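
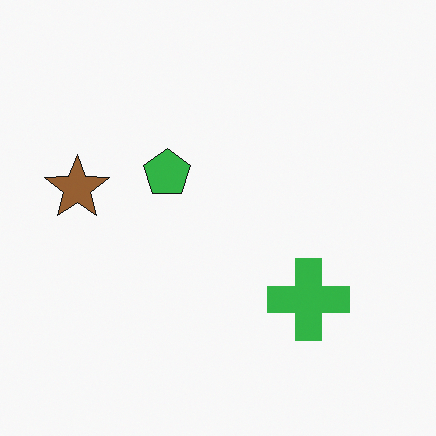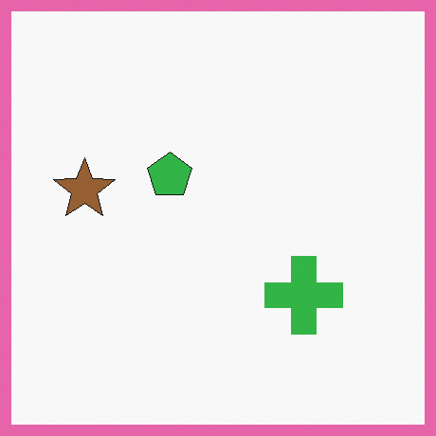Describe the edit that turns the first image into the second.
This is the original image framed with a pink border.

A solid pink frame runs around the edge of the second image, with the content slightly shrunk inside it.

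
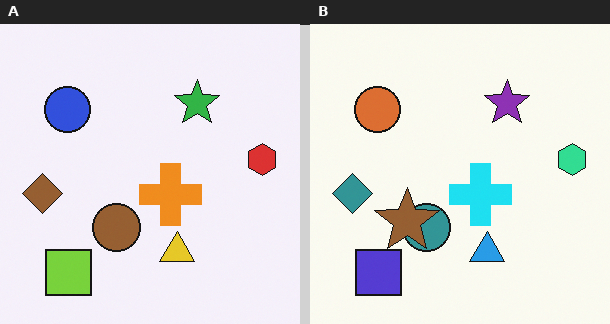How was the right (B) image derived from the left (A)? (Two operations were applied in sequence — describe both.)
The image was hue-shifted through roughly a third of the color wheel, then overlaid with an additional brown star.

Every shape's color has rotated by the same amount around the hue wheel — a uniform hue shift. A brown star appears in the right (B) image that is absent from the left (A).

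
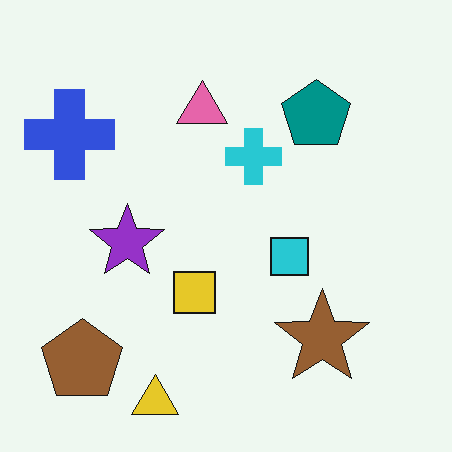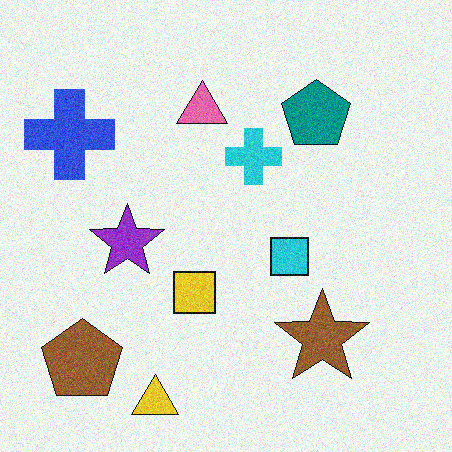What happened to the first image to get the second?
The image was degraded with moderate additive noise.

Random speckle covers the whole image, including the flat background.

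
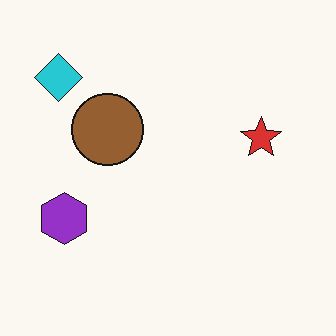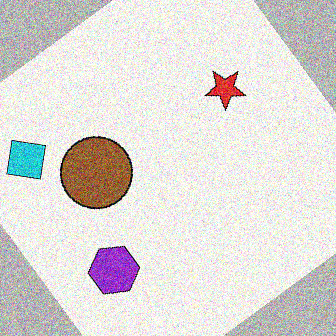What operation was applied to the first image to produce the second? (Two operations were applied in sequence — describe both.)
The image was rotated counter-clockwise by a large amount — several tens of degrees, then degraded with strong gaussian noise.

Every shape is tilted by the same angle and the image corners show triangular fill wedges — a whole-image rotation by a non-right angle. Random speckle covers the whole image, including the flat background.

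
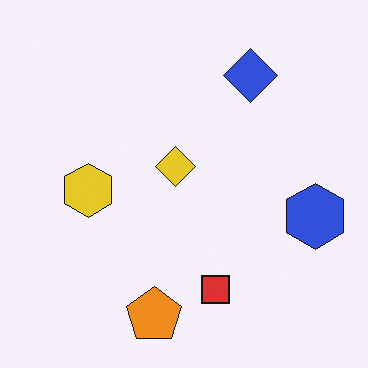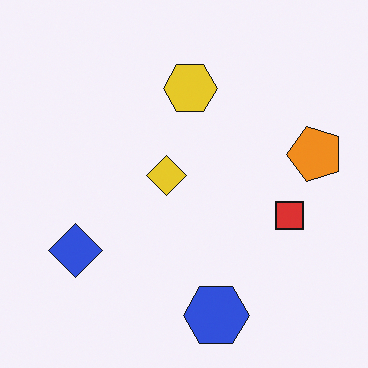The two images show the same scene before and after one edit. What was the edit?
The image was transposed (reflected across the top-left ↔ bottom-right diagonal).

Shapes have swapped their row and column positions — what was in the top-right is now in the bottom-left — a diagonal reflection.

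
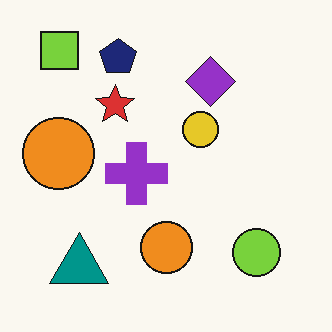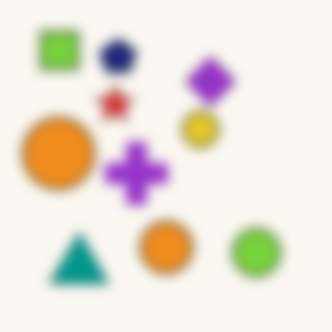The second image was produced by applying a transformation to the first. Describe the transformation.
This is the original image strongly gaussian-blurred.

Shape edges and outlines are uniformly softened across the whole image.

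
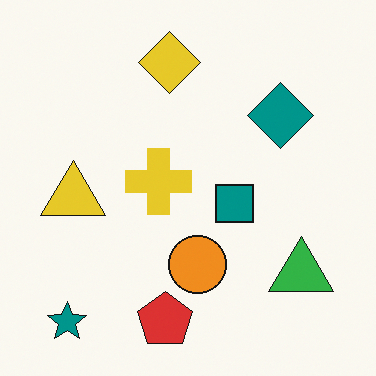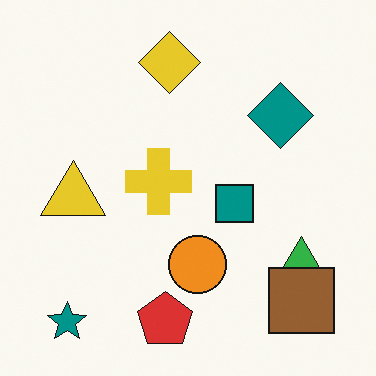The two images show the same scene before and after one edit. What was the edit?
The second image is the first overlaid with an additional brown square.

A brown square appears in the second image that is absent from the first.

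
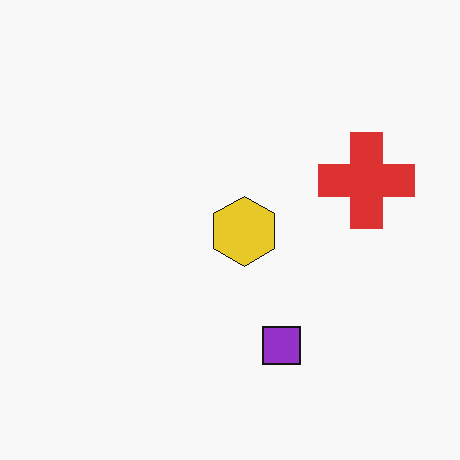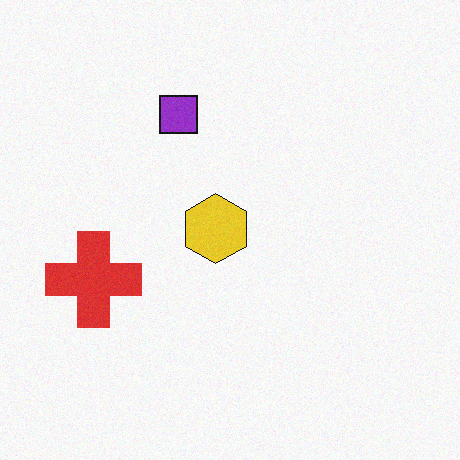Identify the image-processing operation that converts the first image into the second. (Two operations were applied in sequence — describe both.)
It was degraded with a light layer of grain, then rotated 180°.

Random speckle covers the whole image, including the flat background. The red cross sits in the right of the first image and the left of the second — consistent with a whole-image 180° rotation.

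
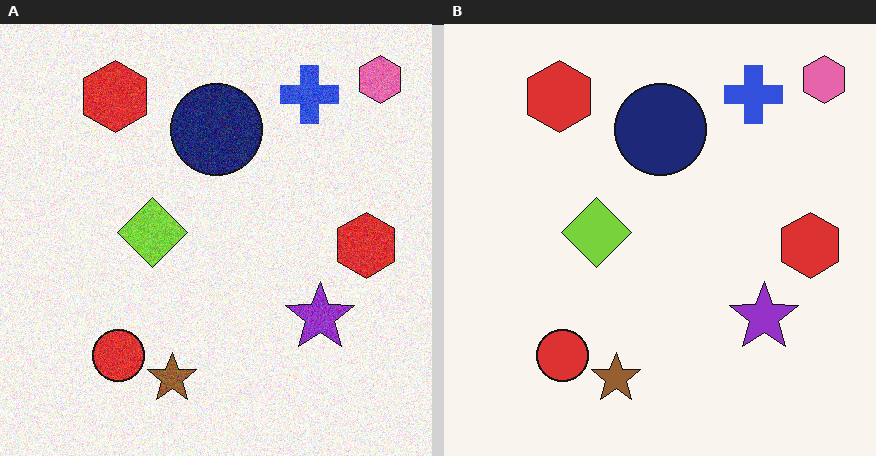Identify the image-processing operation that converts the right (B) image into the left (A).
The left (A) image is the right (B) degraded with moderate additive noise.

Random speckle covers the whole image, including the flat background.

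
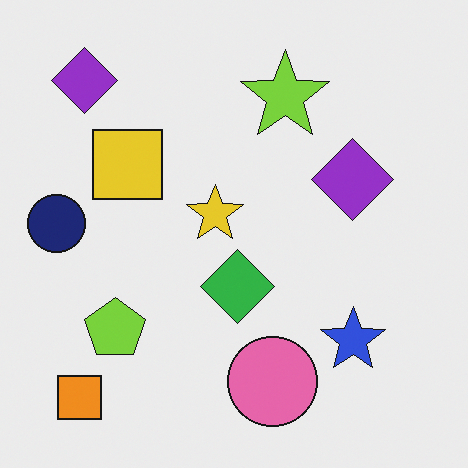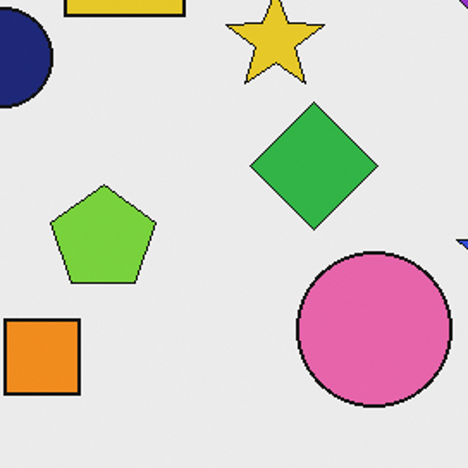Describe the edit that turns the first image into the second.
The image was cropped to a noticeably smaller region and rescaled.

The visible shapes are larger and the field of view is narrower; shapes near the original edges may be partly or wholly outside the frame — a crop-and-rescale.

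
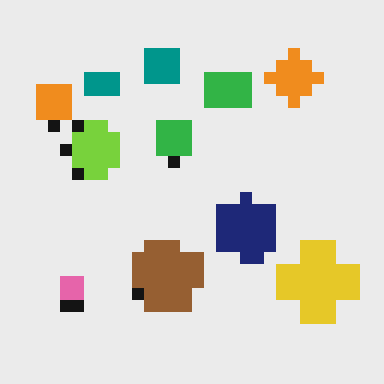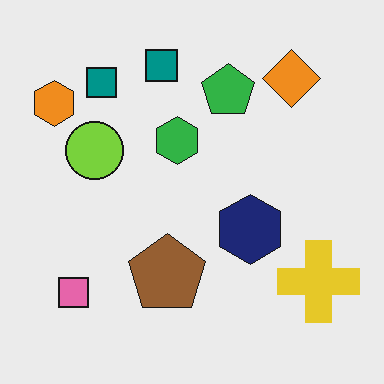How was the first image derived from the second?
The transformation is: heavily pixelated into large blocks.

Shapes are reduced to large square blocks; fine edges and outlines are lost — a downscale-then-upscale (mosaic) effect.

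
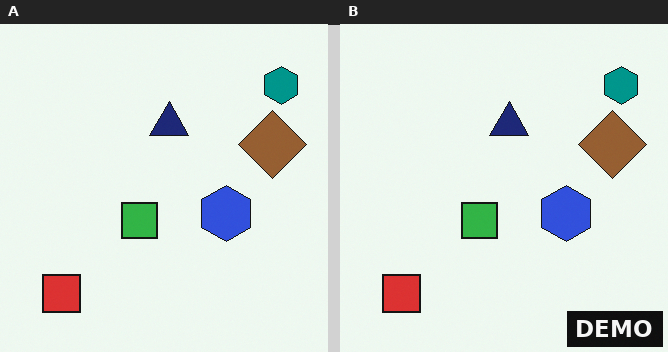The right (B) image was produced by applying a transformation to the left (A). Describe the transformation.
The right (B) image is the left (A) watermarked with the text "DEMO" in the lower-right corner.

A dark label reading "DEMO" appears in the lower-right corner.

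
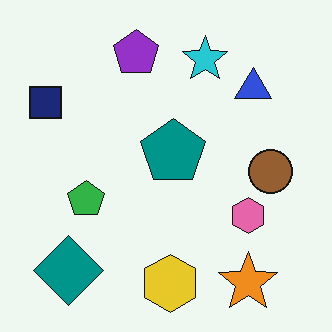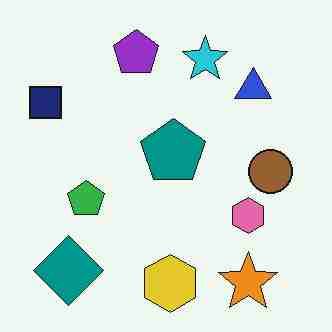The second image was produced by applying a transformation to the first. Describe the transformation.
The second image is the first degraded with heavy JPEG compression.

Blocky 8×8 compression artifacts appear around shape edges and the flat background shows ringing — characteristic JPEG degradation.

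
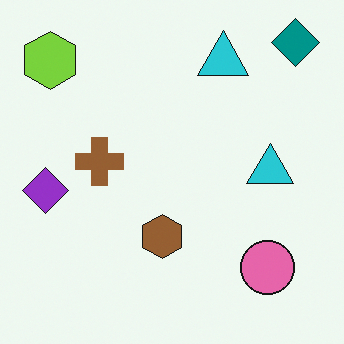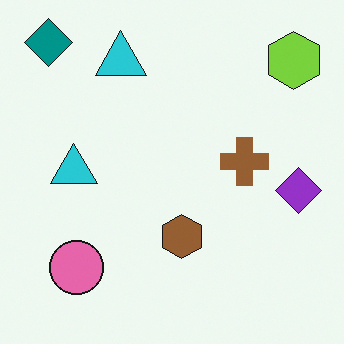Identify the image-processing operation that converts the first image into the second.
The image was flipped horizontally (left ↔ right).

The purple diamond is in the left of the first image and the right of the second — shapes on opposite sides of the vertical midline have swapped in a mirror flip.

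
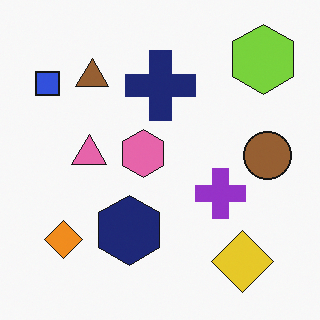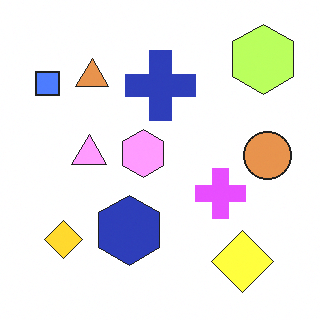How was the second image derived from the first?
It was noticeably brightened.

Every pixel — background and shapes alike — is uniformly brightened.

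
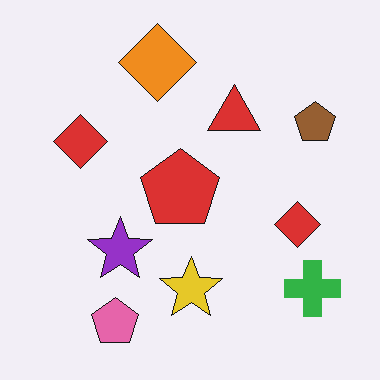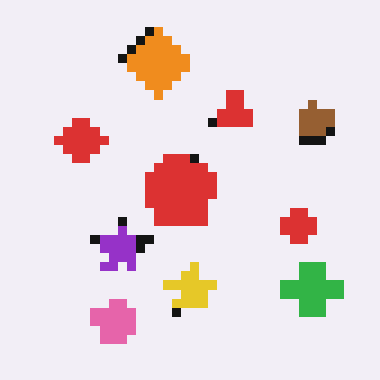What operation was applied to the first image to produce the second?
The image was coarsely pixelated.

Shapes are reduced to large square blocks; fine edges and outlines are lost — a downscale-then-upscale (mosaic) effect.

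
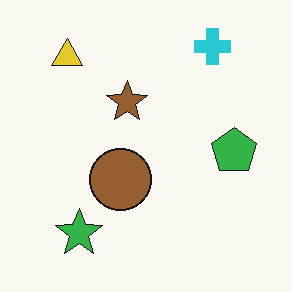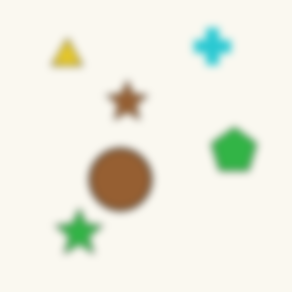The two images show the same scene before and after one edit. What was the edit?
The image was noticeably gaussian-blurred.

Shape edges and outlines are uniformly softened across the whole image.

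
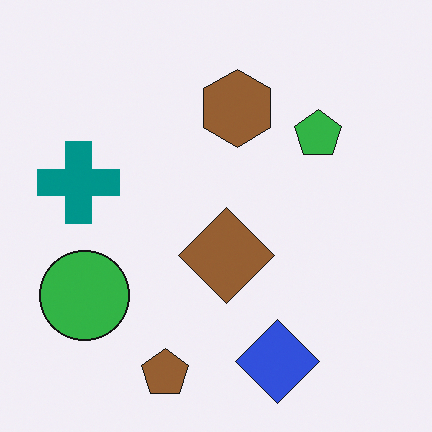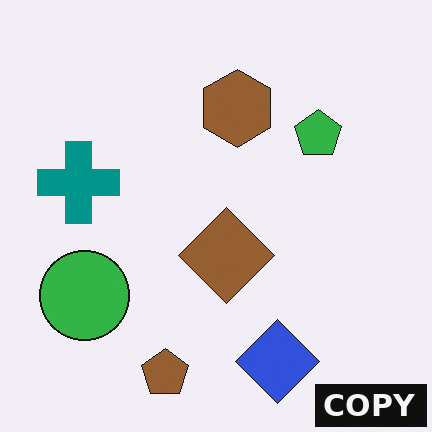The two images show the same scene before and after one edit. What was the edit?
The image was watermarked with the text "COPY" in the lower-right corner.

A dark label reading "COPY" appears in the lower-right corner.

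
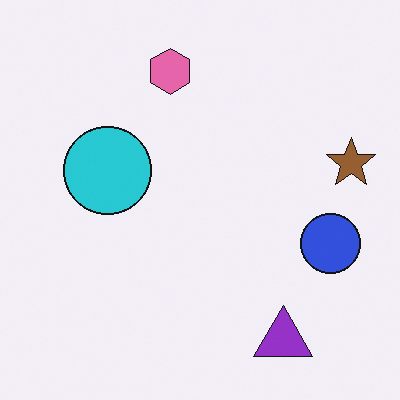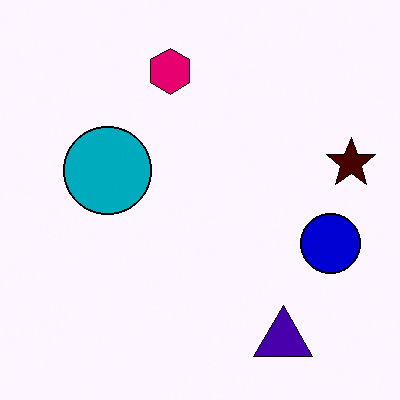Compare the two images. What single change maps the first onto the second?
The image was boosted in contrast.

Tones are pushed away from mid-grey across the whole image — a global contrast change.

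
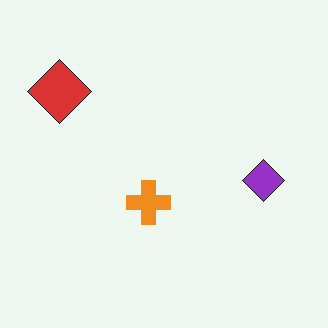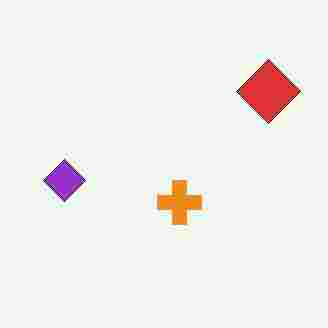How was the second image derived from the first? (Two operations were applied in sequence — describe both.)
The second image is the first flipped horizontally (left ↔ right), then heavily JPEG-compressed with obvious blocking artifacts.

The red diamond is in the top-left of the first image and the top-right of the second — shapes on opposite sides of the vertical midline have swapped in a mirror flip. Blocky 8×8 compression artifacts appear around shape edges and the flat background shows ringing — characteristic JPEG degradation.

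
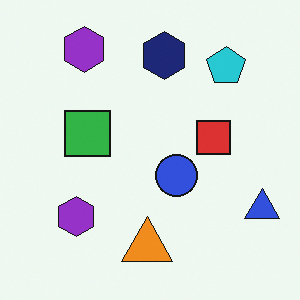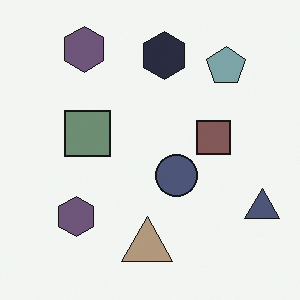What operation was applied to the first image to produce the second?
Heavily desaturated.

All colors are more muted and greyish — a global saturation change.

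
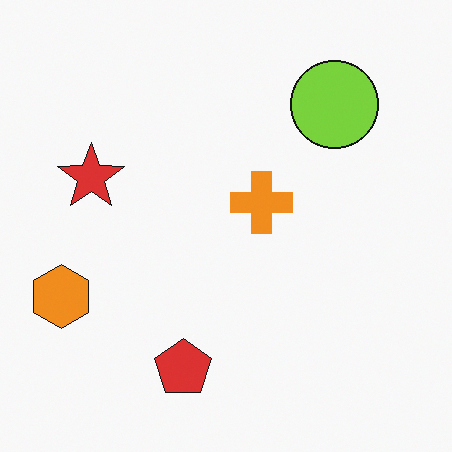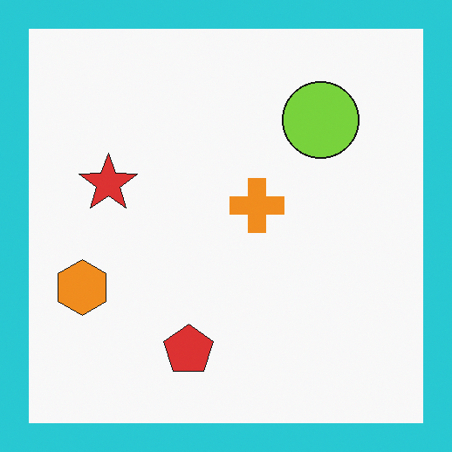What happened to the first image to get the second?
This is the original image framed with a cyan border.

A solid cyan frame runs around the edge of the second image, with the content slightly shrunk inside it.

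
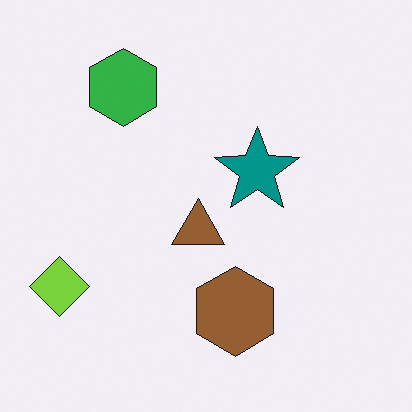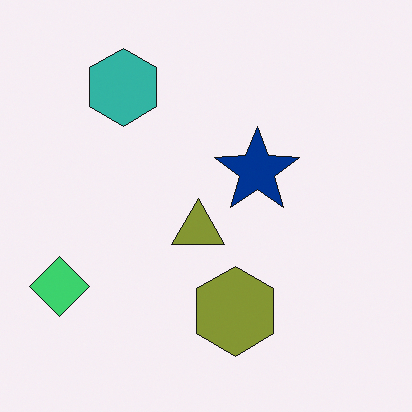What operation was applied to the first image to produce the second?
The second image is the first hue-shifted slightly.

Every shape's color has rotated by the same amount around the hue wheel — a uniform hue shift.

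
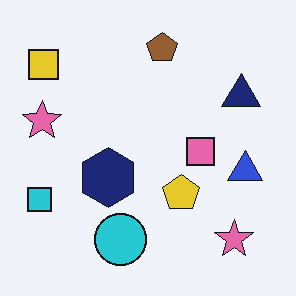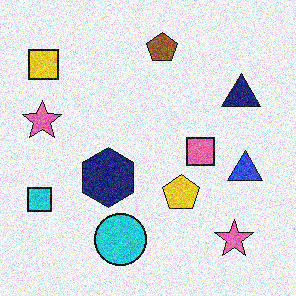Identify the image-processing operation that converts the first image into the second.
The image was degraded with moderate additive noise.

Random speckle covers the whole image, including the flat background.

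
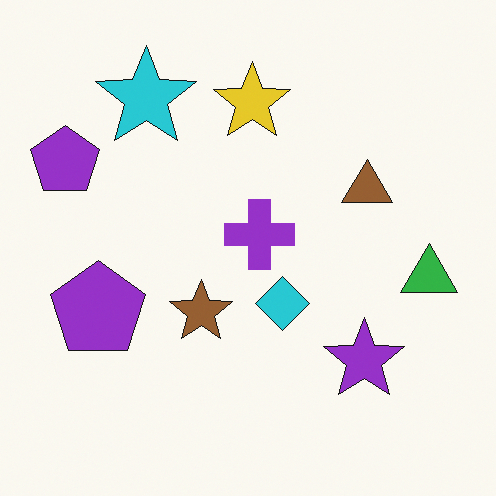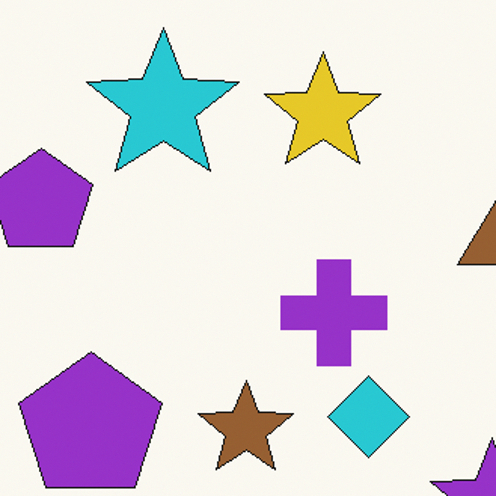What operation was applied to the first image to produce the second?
The transformation is: cropped to a modestly smaller region and rescaled.

The visible shapes are larger and the field of view is narrower; shapes near the original edges may be partly or wholly outside the frame — a crop-and-rescale.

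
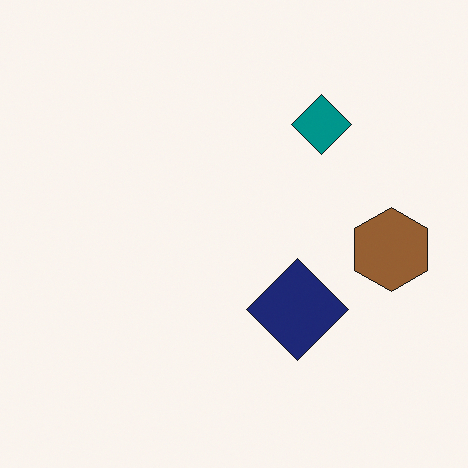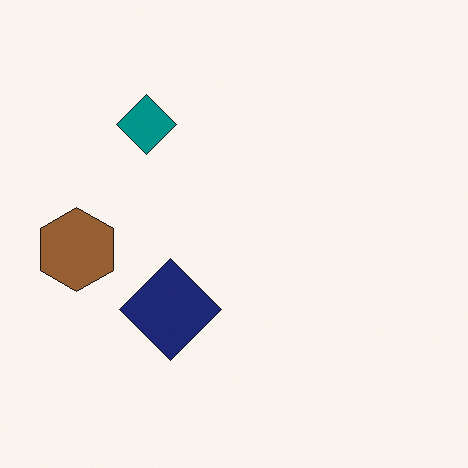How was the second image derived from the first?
The image was flipped horizontally (left ↔ right).

The brown hexagon is in the right of the first image and the left of the second — shapes on opposite sides of the vertical midline have swapped in a mirror flip.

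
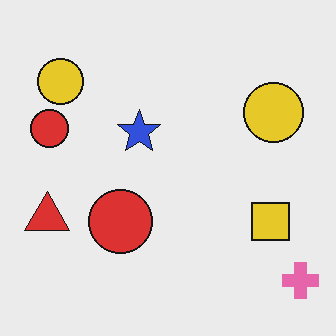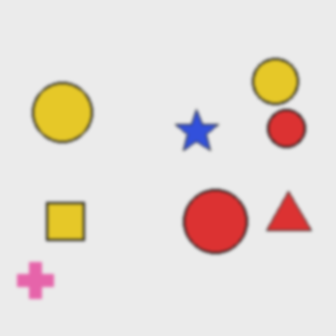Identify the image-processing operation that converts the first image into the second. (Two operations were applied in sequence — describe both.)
This is the original image flipped horizontally (left ↔ right), then given a subtle gaussian blur.

The pink cross is in the bottom-right of the first image and the bottom-left of the second — shapes on opposite sides of the vertical midline have swapped in a mirror flip. Shape edges and outlines are uniformly softened across the whole image.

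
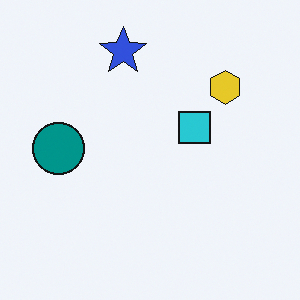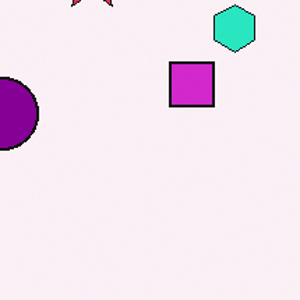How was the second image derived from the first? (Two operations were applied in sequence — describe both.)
It was cropped slightly and scaled back up, then hue-shifted noticeably.

The visible shapes are larger and the field of view is narrower; shapes near the original edges may be partly or wholly outside the frame — a crop-and-rescale. Every shape's color has rotated by the same amount around the hue wheel — a uniform hue shift.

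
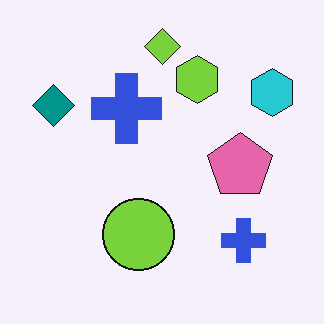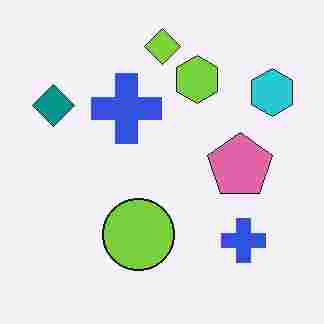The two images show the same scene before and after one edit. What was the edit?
Heavily JPEG-compressed with obvious blocking artifacts.

Blocky 8×8 compression artifacts appear around shape edges and the flat background shows ringing — characteristic JPEG degradation.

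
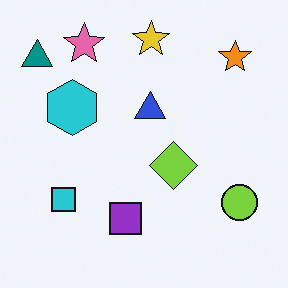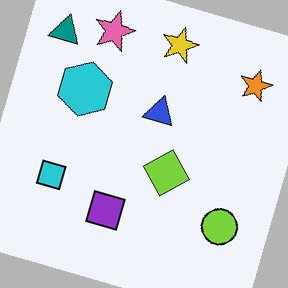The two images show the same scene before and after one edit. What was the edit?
This is the original image rotated clockwise by a moderate amount.

Every shape is tilted by the same angle and the image corners show triangular fill wedges — a whole-image rotation by a non-right angle.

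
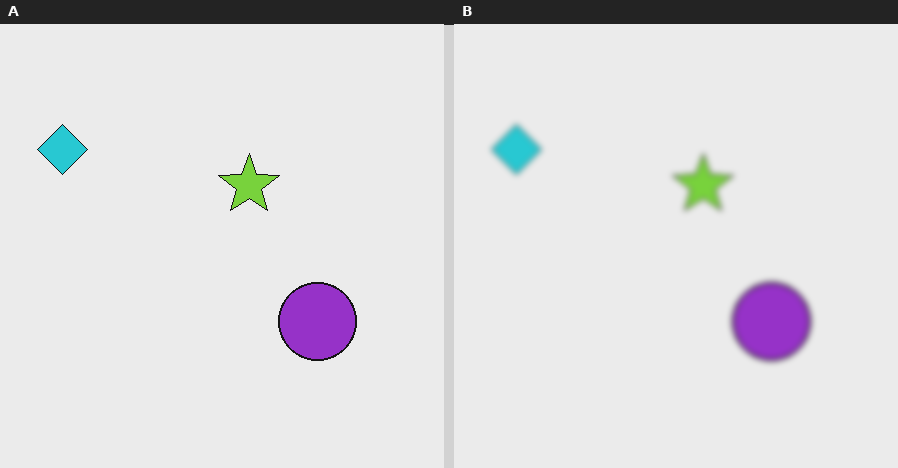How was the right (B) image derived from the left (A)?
It was noticeably gaussian-blurred.

Shape edges and outlines are uniformly softened across the whole image.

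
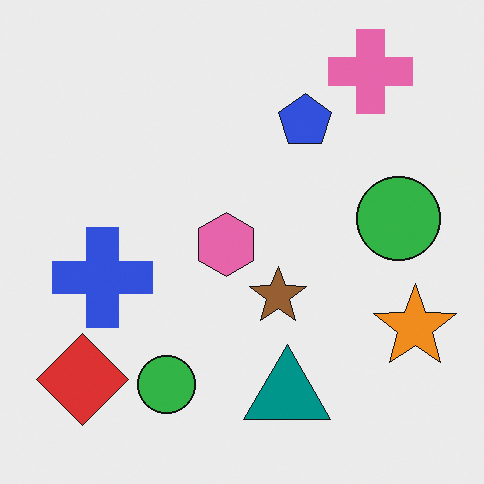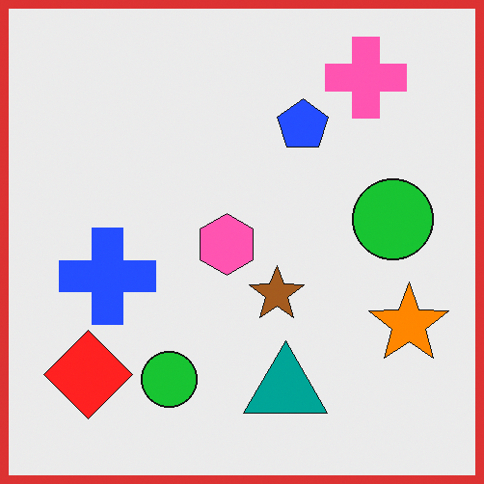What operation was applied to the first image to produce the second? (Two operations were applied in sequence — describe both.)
This is the original image slightly oversaturated, then framed with a red border.

All colors are more vivid — a global saturation change. A solid red frame runs around the edge of the second image, with the content slightly shrunk inside it.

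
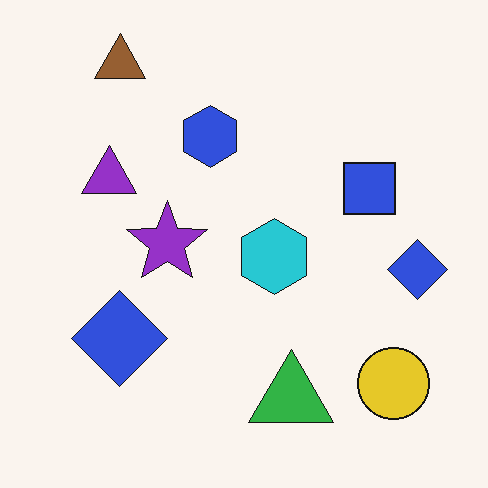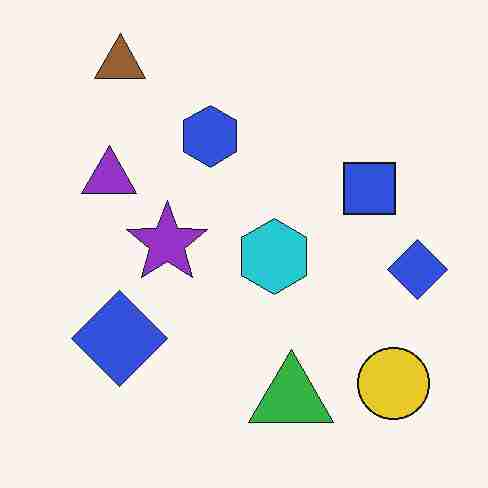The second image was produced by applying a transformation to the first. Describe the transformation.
The image was heavily JPEG-compressed with obvious blocking artifacts.

Blocky 8×8 compression artifacts appear around shape edges and the flat background shows ringing — characteristic JPEG degradation.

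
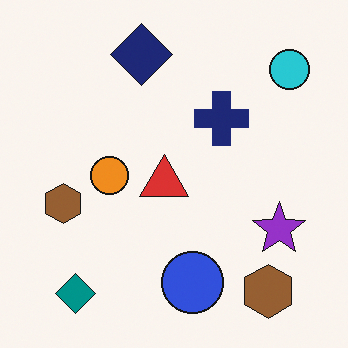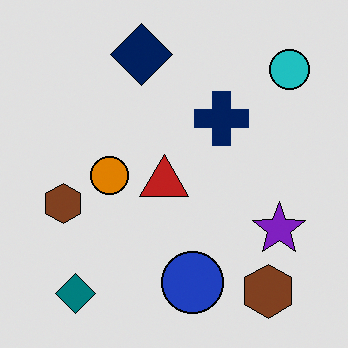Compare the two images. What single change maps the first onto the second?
Moderately posterized.

Each flat color has snapped to a coarser quantized level — most visibly, the near-white background has dropped to a flat grey.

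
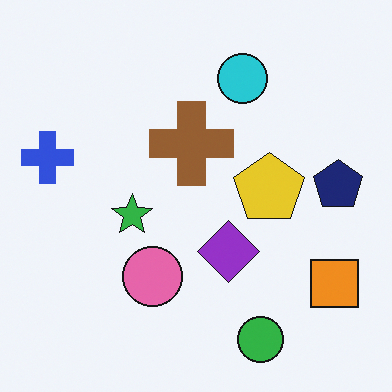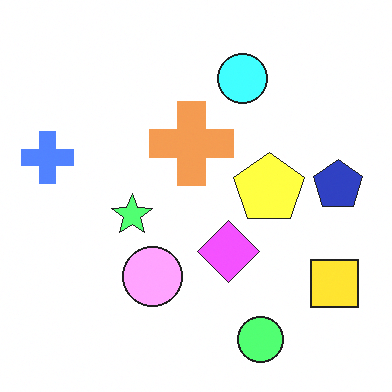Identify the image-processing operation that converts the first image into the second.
It was brightened a lot.

Every pixel — background and shapes alike — is uniformly brightened.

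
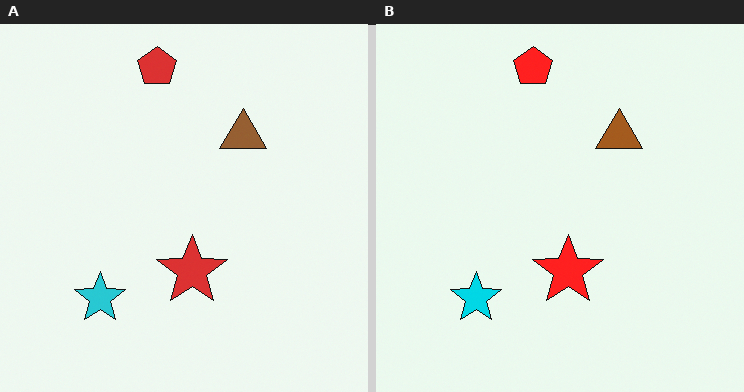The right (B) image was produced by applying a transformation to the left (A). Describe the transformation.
Slightly oversaturated.

All colors are more vivid — a global saturation change.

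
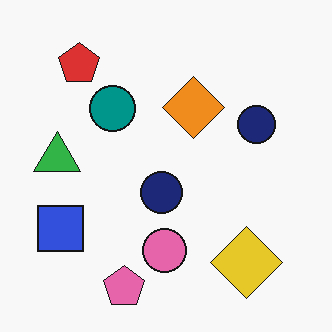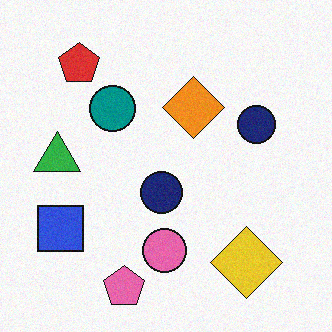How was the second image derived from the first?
It was degraded with light additive noise.

Random speckle covers the whole image, including the flat background.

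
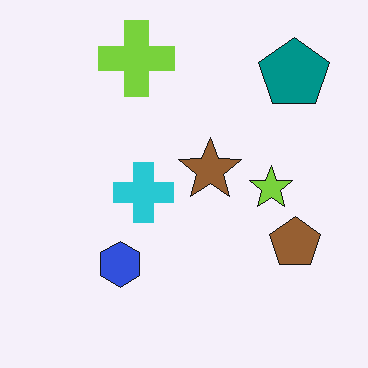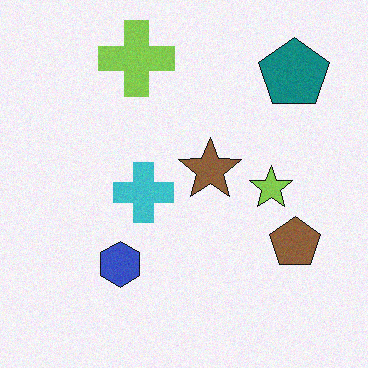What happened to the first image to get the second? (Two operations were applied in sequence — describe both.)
It was slightly desaturated, then degraded with subtle gaussian noise.

All colors are more muted and greyish — a global saturation change. Random speckle covers the whole image, including the flat background.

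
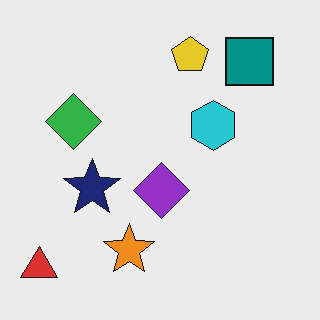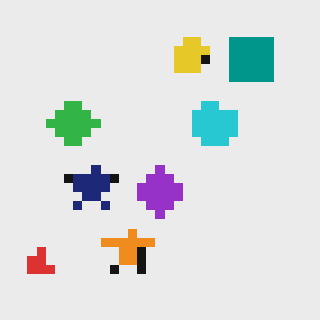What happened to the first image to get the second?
The image was coarsely pixelated.

Shapes are reduced to large square blocks; fine edges and outlines are lost — a downscale-then-upscale (mosaic) effect.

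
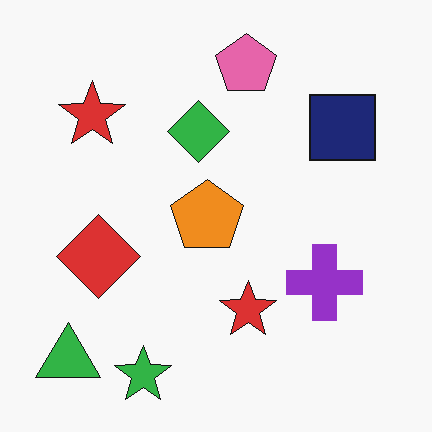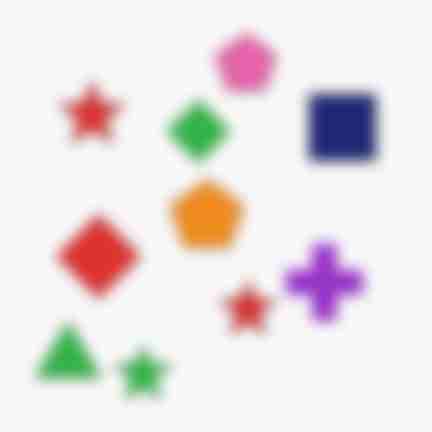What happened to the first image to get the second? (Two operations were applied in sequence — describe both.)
This is the original image heavily blurred, then degraded with heavy JPEG compression.

Shape edges and outlines are uniformly softened across the whole image. Blocky 8×8 compression artifacts appear around shape edges and the flat background shows ringing — characteristic JPEG degradation.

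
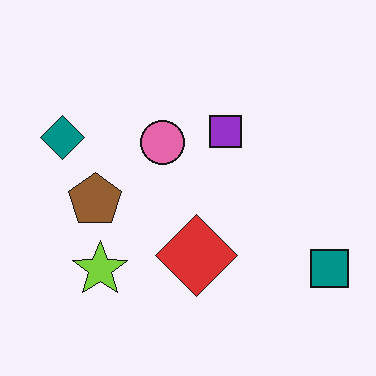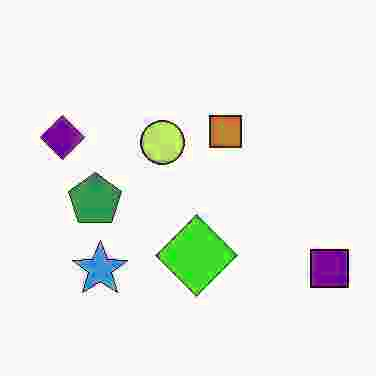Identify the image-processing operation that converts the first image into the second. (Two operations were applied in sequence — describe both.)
This is the original image heavily JPEG-compressed with obvious blocking artifacts, then hue-shifted by a moderate amount.

Blocky 8×8 compression artifacts appear around shape edges and the flat background shows ringing — characteristic JPEG degradation. Every shape's color has rotated by the same amount around the hue wheel — a uniform hue shift.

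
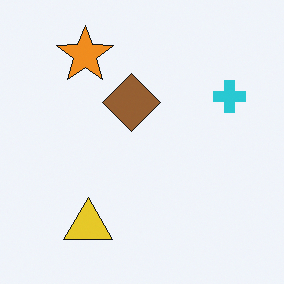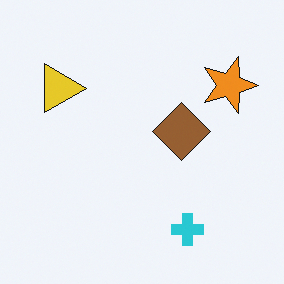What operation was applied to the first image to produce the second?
The image was rotated 90° clockwise.

The orange star sits in the top-left of the first image and the top-right of the second — consistent with a whole-image 90° clockwise rotation.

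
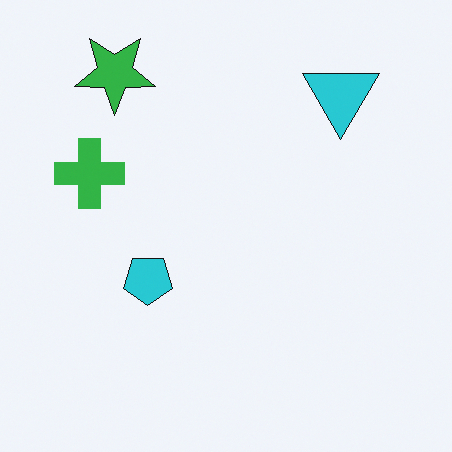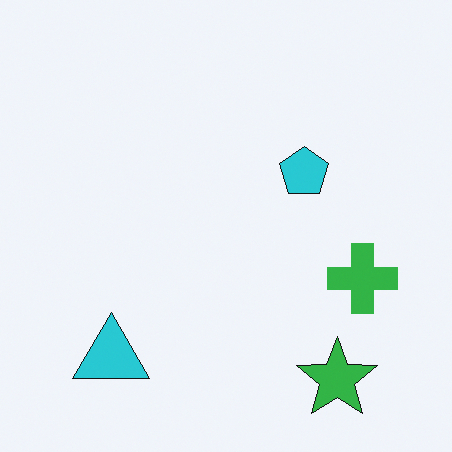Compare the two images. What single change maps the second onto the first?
Rotated 180°.

The green star sits in the bottom-right of the second image and the top-left of the first — consistent with a whole-image 180° rotation.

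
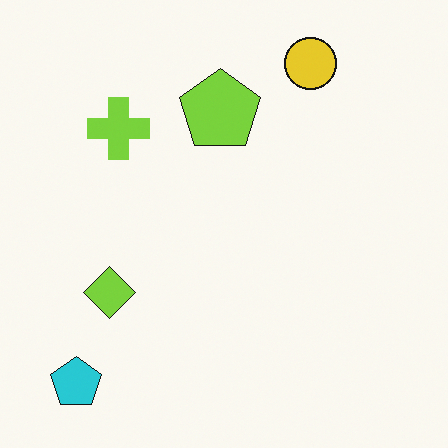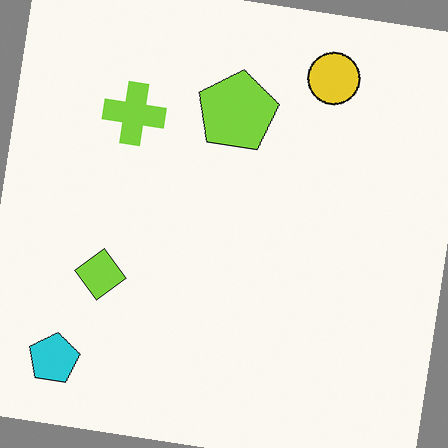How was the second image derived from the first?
It was rotated clockwise by a few degrees.

Every shape is tilted by the same angle and the image corners show triangular fill wedges — a whole-image rotation by a non-right angle.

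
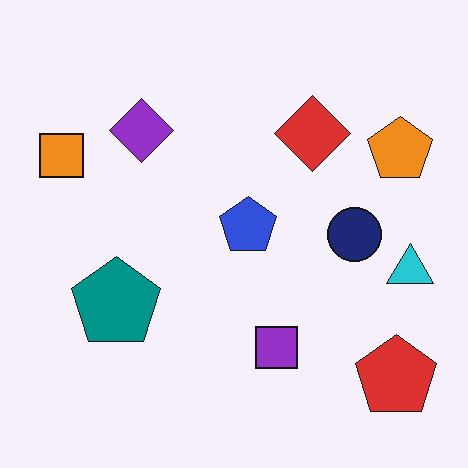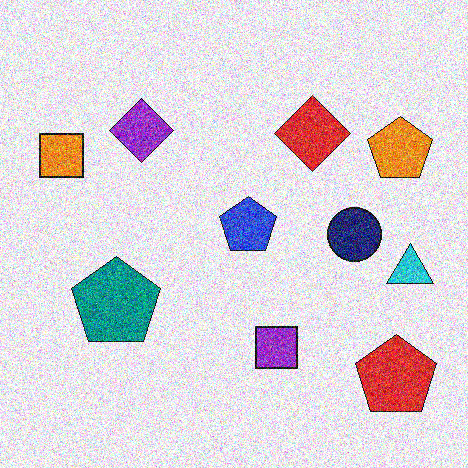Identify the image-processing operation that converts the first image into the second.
Degraded with a thick layer of grain.

Random speckle covers the whole image, including the flat background.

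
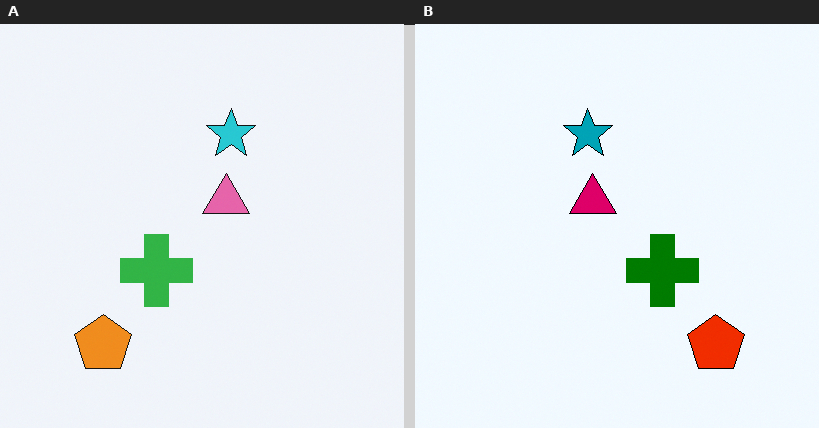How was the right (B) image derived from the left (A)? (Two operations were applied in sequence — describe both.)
The image was flipped horizontally (left ↔ right), then boosted in contrast.

The orange pentagon is in the bottom-left of the left (A) image and the bottom-right of the right (B) — shapes on opposite sides of the vertical midline have swapped in a mirror flip. Tones are pushed away from mid-grey across the whole image — a global contrast change.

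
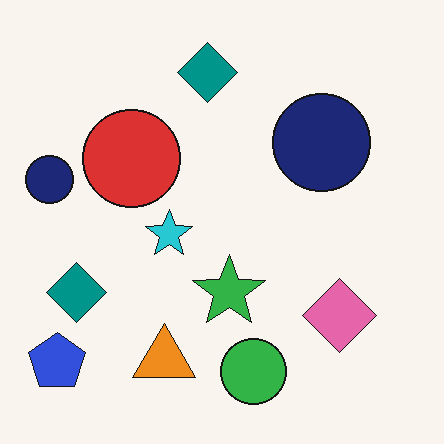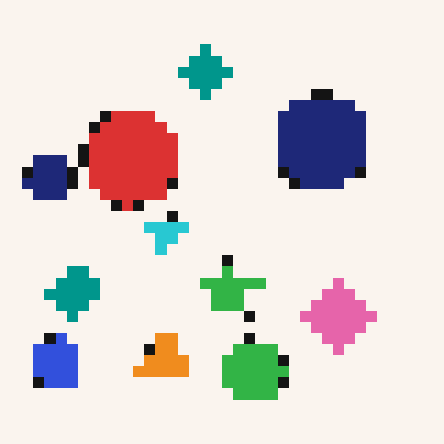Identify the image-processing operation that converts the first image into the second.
It was coarsely pixelated.

Shapes are reduced to large square blocks; fine edges and outlines are lost — a downscale-then-upscale (mosaic) effect.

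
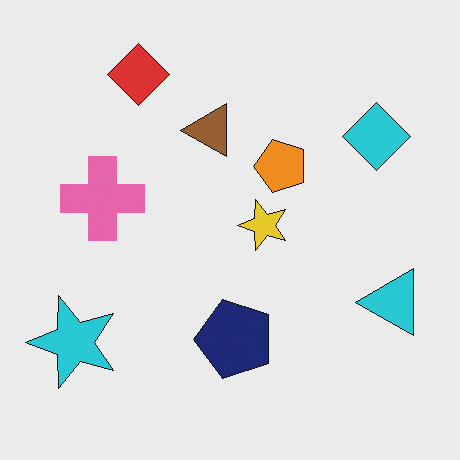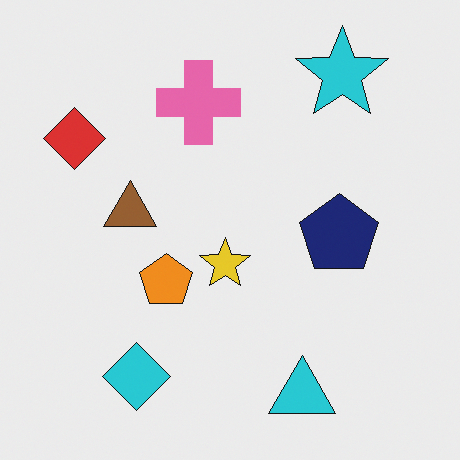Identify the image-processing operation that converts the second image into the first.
The transformation is: transposed (reflected across the top-left ↔ bottom-right diagonal).

Shapes have swapped their row and column positions — what was in the top-right is now in the bottom-left — a diagonal reflection.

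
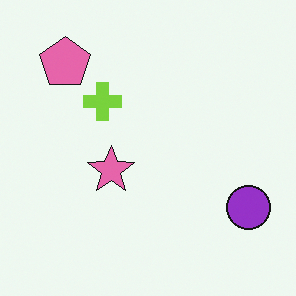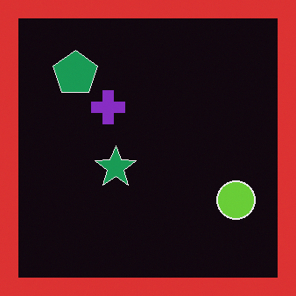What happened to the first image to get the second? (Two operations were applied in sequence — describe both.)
The second image is the first color-inverted (negative), then framed with a red border.

The light background has become dark and every shape's color is its complement — a photographic negative. A solid red frame runs around the edge of the second image, with the content slightly shrunk inside it.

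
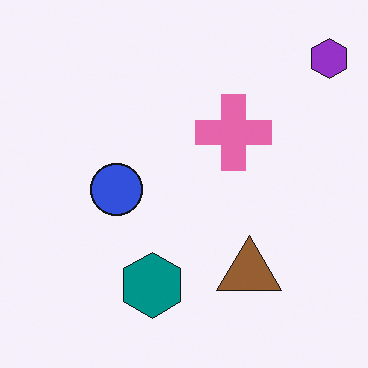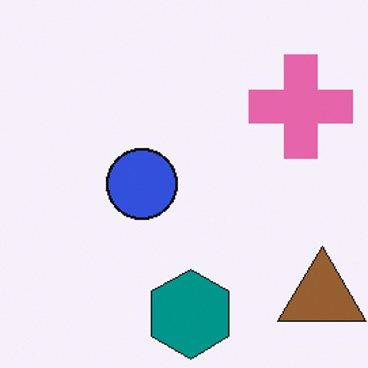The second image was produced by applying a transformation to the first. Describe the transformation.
The transformation is: cropped slightly and scaled back up.

The visible shapes are larger and the field of view is narrower; shapes near the original edges may be partly or wholly outside the frame — a crop-and-rescale.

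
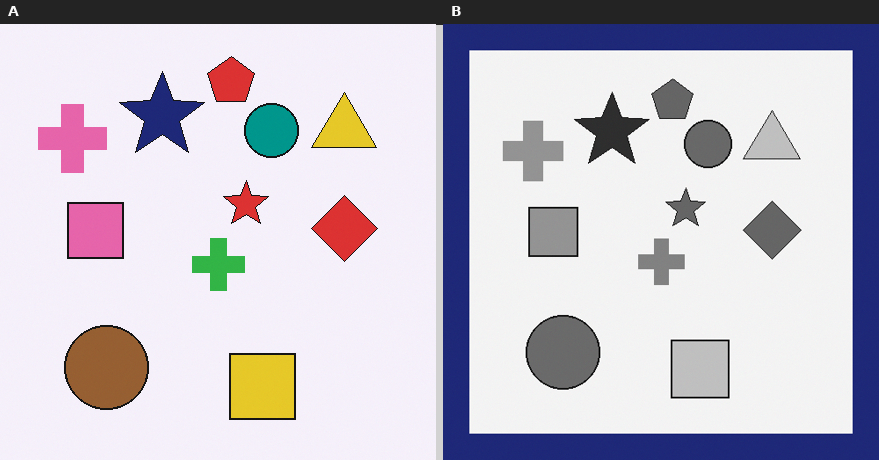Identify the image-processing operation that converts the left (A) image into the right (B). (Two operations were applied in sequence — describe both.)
The right (B) image is the left (A) converted to grayscale, then framed with a navy border.

All color is removed — every shape is now a shade of grey. A solid navy frame runs around the edge of the right (B) image, with the content slightly shrunk inside it.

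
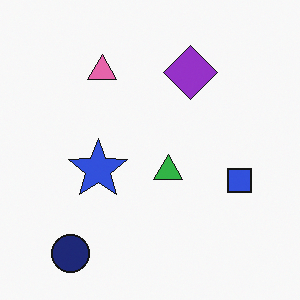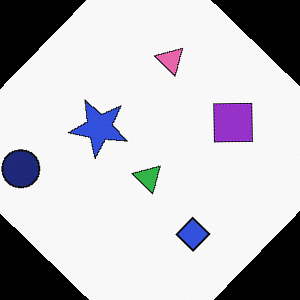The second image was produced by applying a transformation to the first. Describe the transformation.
Rotated clockwise by a large amount — several tens of degrees.

Every shape is tilted by the same angle and the image corners show triangular fill wedges — a whole-image rotation by a non-right angle.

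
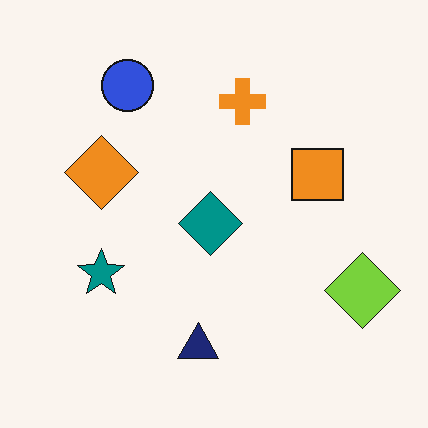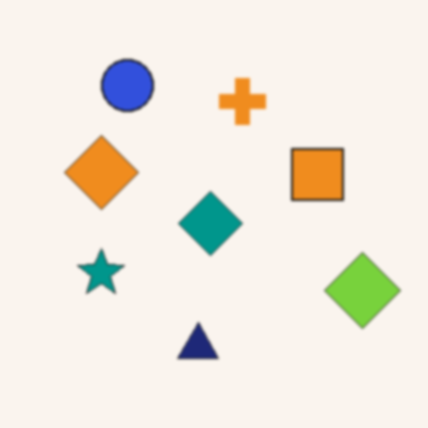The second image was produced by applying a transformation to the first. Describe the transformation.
This is the original image slightly softened.

Shape edges and outlines are uniformly softened across the whole image.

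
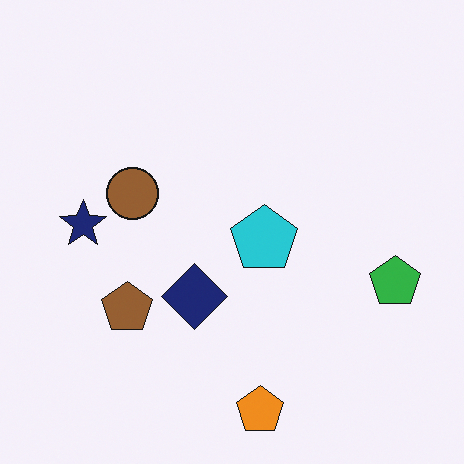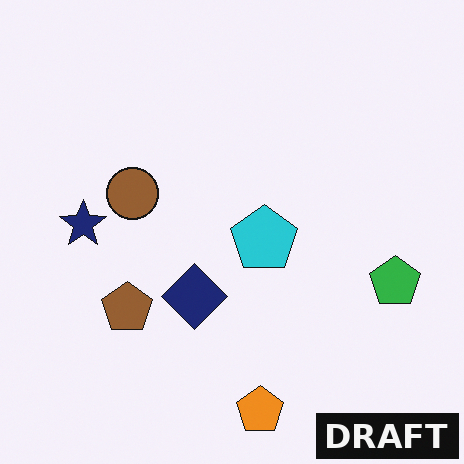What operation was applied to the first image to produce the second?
This is the original image watermarked with the text "DRAFT" in the lower-right corner.

A dark label reading "DRAFT" appears in the lower-right corner.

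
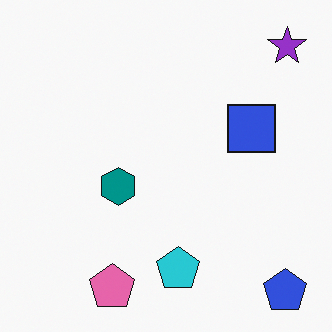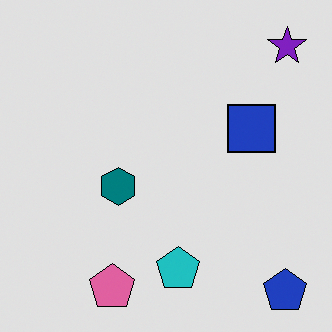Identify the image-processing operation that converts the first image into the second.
The transformation is: posterized to a reduced palette.

Each flat color has snapped to a coarser quantized level — most visibly, the near-white background has dropped to a flat grey.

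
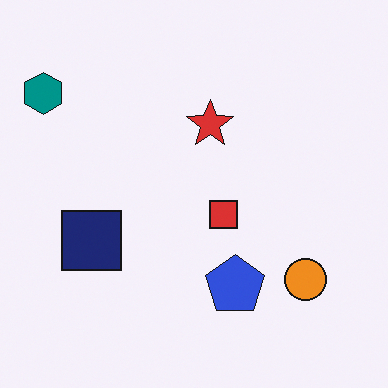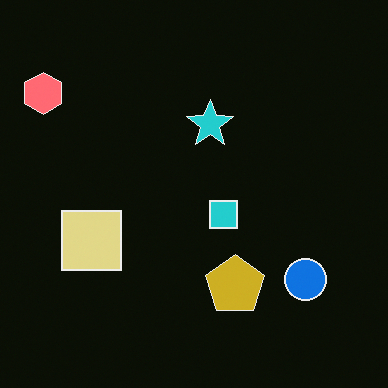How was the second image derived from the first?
This is the original image color-inverted (negative).

The light background has become dark and every shape's color is its complement — a photographic negative.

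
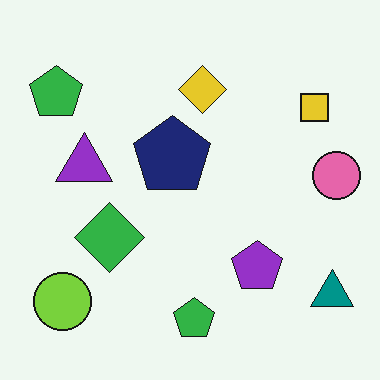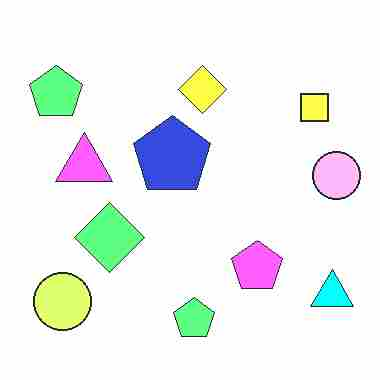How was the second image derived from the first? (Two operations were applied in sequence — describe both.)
The image was substantially brightened, then degraded with heavy JPEG compression.

Every pixel — background and shapes alike — is uniformly brightened. Blocky 8×8 compression artifacts appear around shape edges and the flat background shows ringing — characteristic JPEG degradation.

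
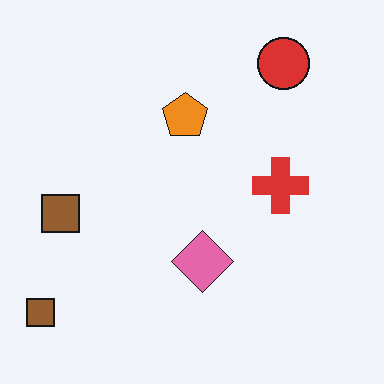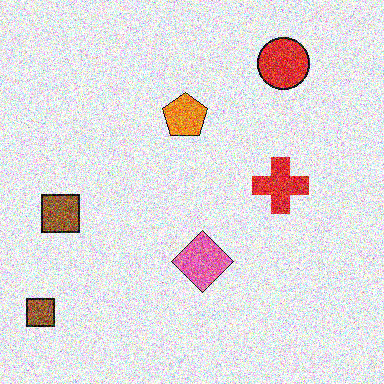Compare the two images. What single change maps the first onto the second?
The second image is the first degraded with a thick layer of grain.

Random speckle covers the whole image, including the flat background.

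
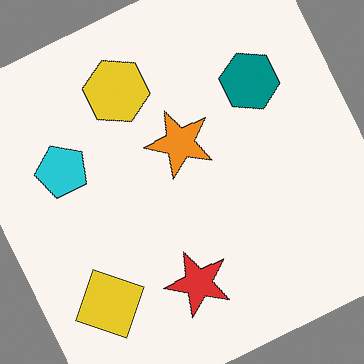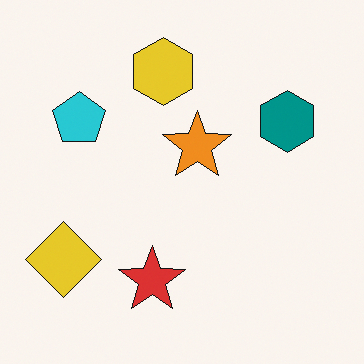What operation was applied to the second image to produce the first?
The first image is the second rotated counter-clockwise by a clearly visible amount.

Every shape is tilted by the same angle and the image corners show triangular fill wedges — a whole-image rotation by a non-right angle.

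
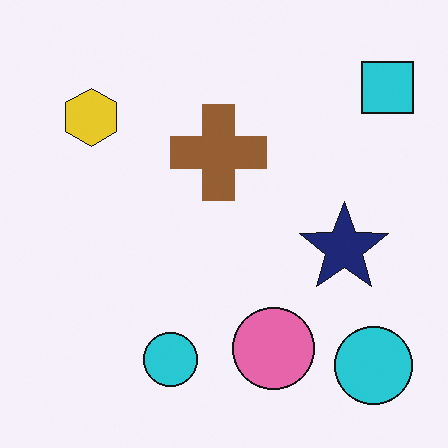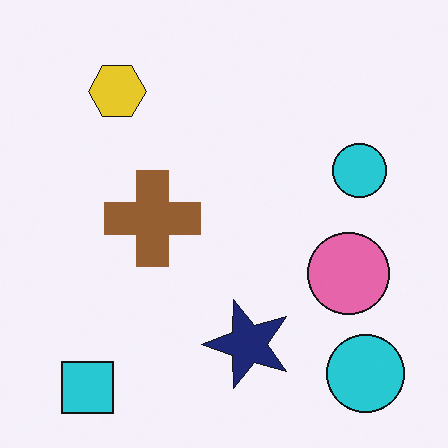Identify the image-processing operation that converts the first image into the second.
Transposed (reflected across the top-left ↔ bottom-right diagonal).

Shapes have swapped their row and column positions — what was in the top-right is now in the bottom-left — a diagonal reflection.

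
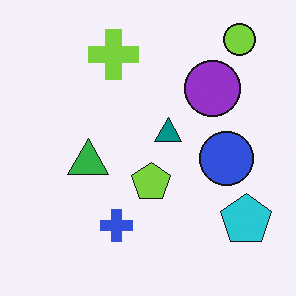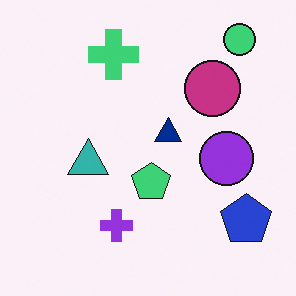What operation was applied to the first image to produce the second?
It was hue-shifted by a small amount.

Every shape's color has rotated by the same amount around the hue wheel — a uniform hue shift.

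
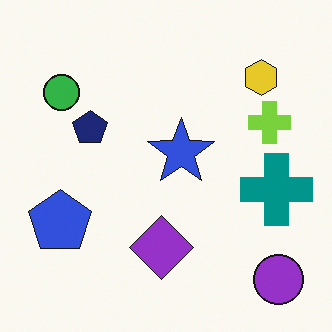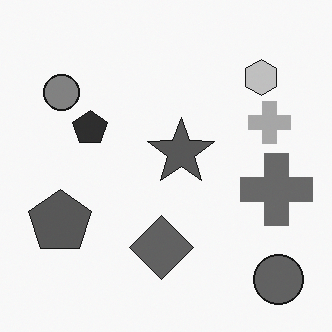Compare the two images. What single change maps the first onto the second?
The image was converted to grayscale.

All color is removed — every shape is now a shade of grey.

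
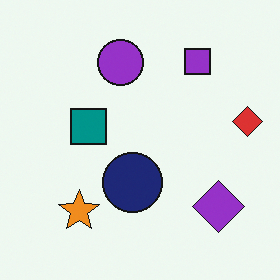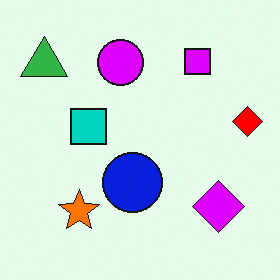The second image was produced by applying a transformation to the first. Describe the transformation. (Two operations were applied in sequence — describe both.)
The image was made much more vivid (saturation change), then overlaid with an additional green triangle.

All colors are more vivid — a global saturation change. A green triangle appears in the second image that is absent from the first.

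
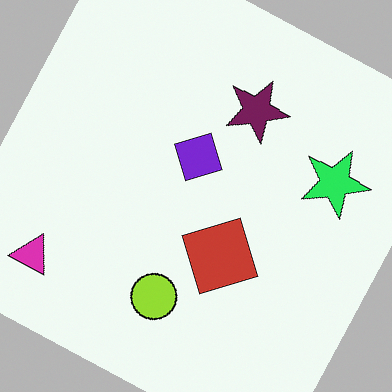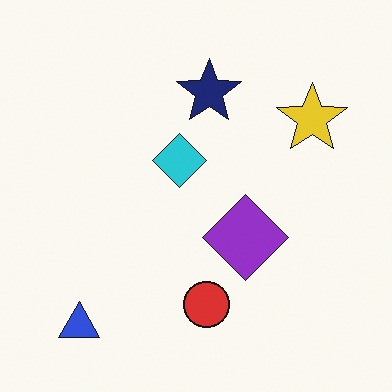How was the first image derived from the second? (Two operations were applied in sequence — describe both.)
The transformation is: rotated clockwise by a moderate amount, then hue-shifted noticeably.

Every shape is tilted by the same angle and the image corners show triangular fill wedges — a whole-image rotation by a non-right angle. Every shape's color has rotated by the same amount around the hue wheel — a uniform hue shift.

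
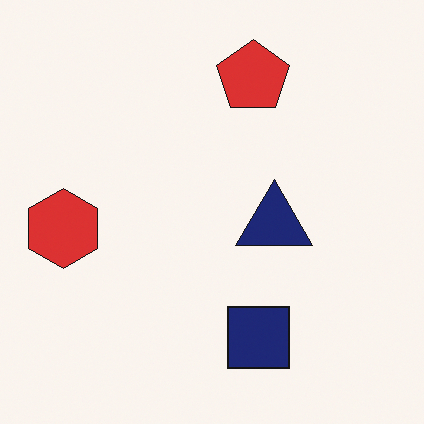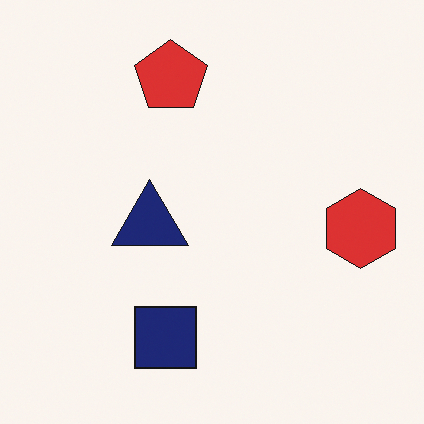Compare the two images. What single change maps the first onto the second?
The image was flipped horizontally (left ↔ right).

The red hexagon is in the left of the first image and the right of the second — shapes on opposite sides of the vertical midline have swapped in a mirror flip.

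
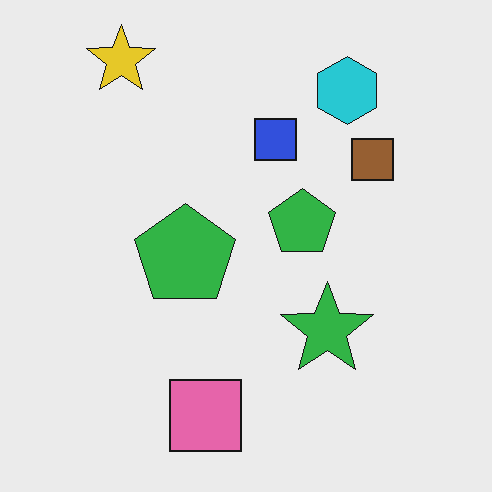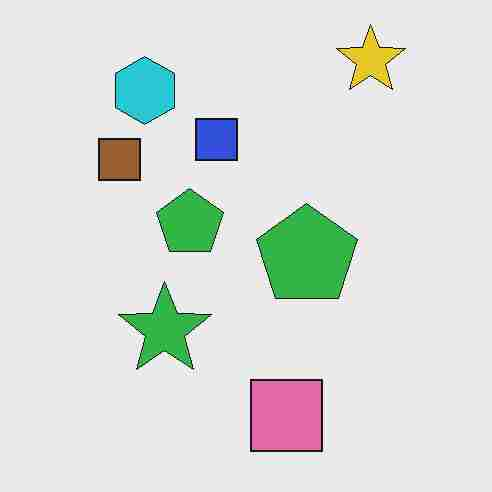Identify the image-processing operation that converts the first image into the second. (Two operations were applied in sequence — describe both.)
The transformation is: flipped horizontally (left ↔ right), then heavily JPEG-compressed with obvious blocking artifacts.

The brown square is in the top-right of the first image and the top-left of the second — shapes on opposite sides of the vertical midline have swapped in a mirror flip. Blocky 8×8 compression artifacts appear around shape edges and the flat background shows ringing — characteristic JPEG degradation.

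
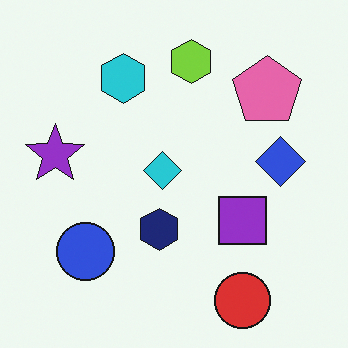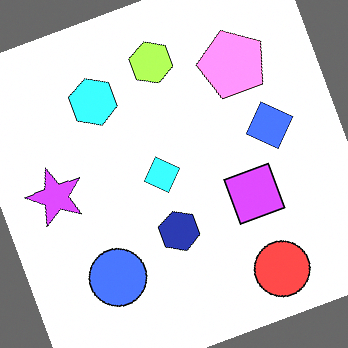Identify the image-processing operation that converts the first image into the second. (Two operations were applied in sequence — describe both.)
This is the original image rotated counter-clockwise by a clearly visible amount, then noticeably brightened.

Every shape is tilted by the same angle and the image corners show triangular fill wedges — a whole-image rotation by a non-right angle. Every pixel — background and shapes alike — is uniformly brightened.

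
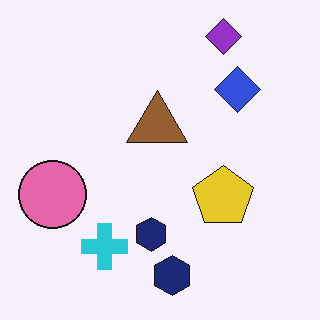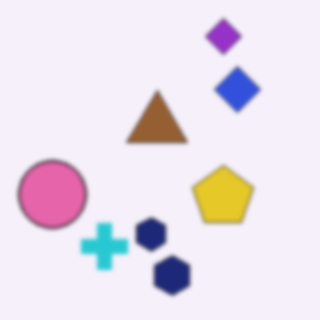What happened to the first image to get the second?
The second image is the first lightly blurred.

Shape edges and outlines are uniformly softened across the whole image.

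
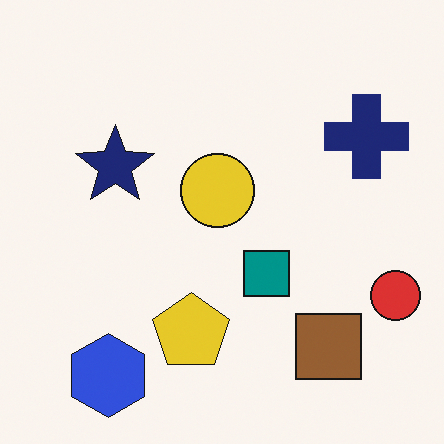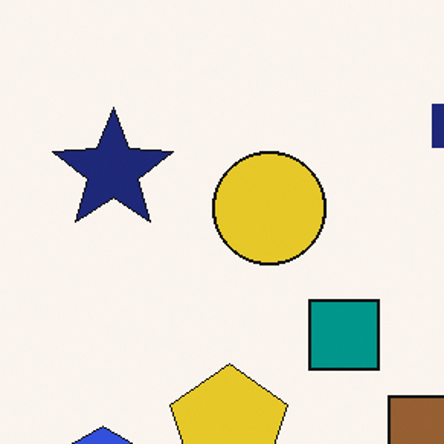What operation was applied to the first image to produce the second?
This is the original image cropped to a modestly smaller region and rescaled.

The visible shapes are larger and the field of view is narrower; shapes near the original edges may be partly or wholly outside the frame — a crop-and-rescale.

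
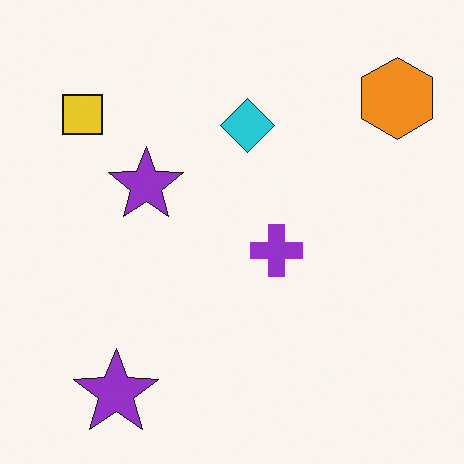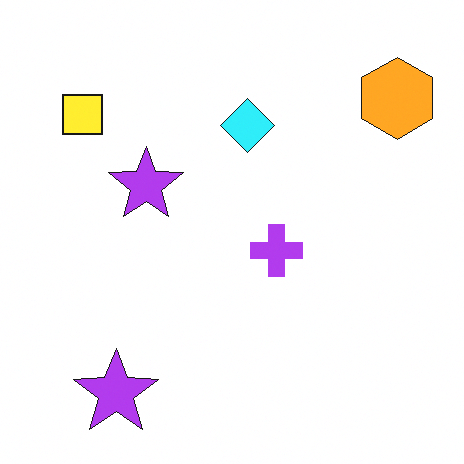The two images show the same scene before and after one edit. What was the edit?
The second image is the first slightly brightened.

Every pixel — background and shapes alike — is uniformly brightened.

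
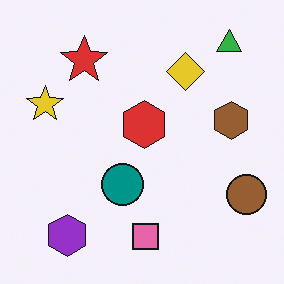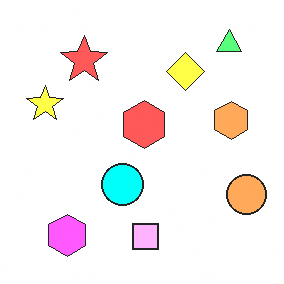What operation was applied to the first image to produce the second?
The second image is the first brightened a lot.

Every pixel — background and shapes alike — is uniformly brightened.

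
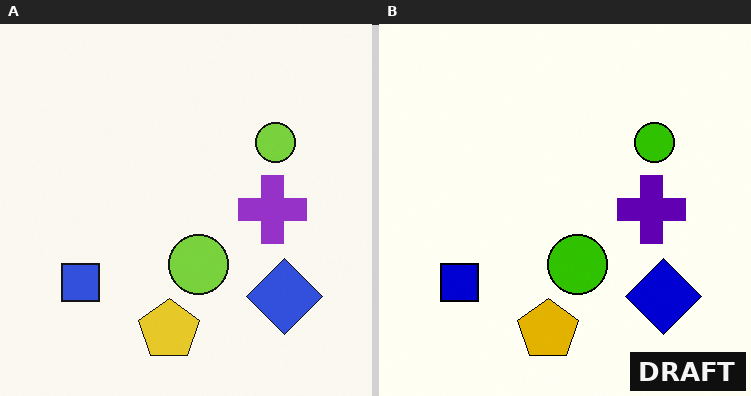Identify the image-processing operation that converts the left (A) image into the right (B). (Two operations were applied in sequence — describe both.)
The image was boosted in contrast, then watermarked with the text "DRAFT" in the lower-right corner.

Tones are pushed away from mid-grey across the whole image — a global contrast change. A dark label reading "DRAFT" appears in the lower-right corner.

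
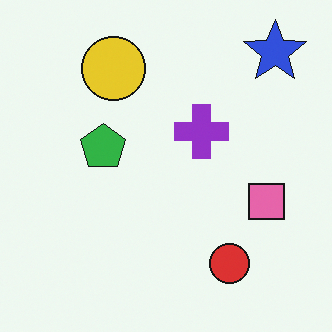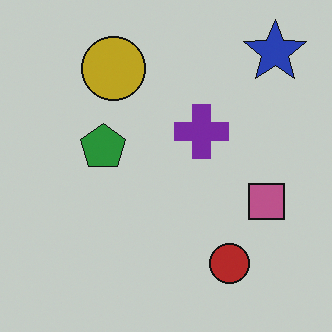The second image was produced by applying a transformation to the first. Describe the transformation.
The transformation is: slightly darkened.

Every pixel — background and shapes alike — is uniformly darkened.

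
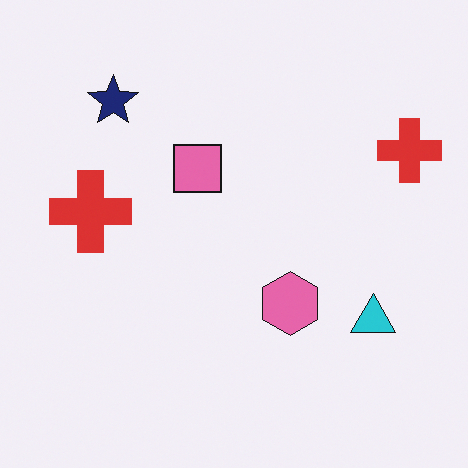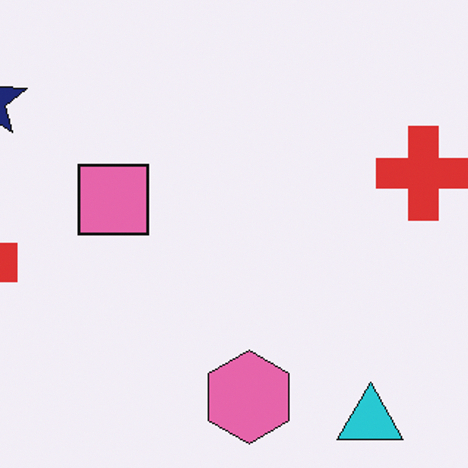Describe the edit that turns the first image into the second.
It was cropped to a modestly smaller region and rescaled.

The visible shapes are larger and the field of view is narrower; shapes near the original edges may be partly or wholly outside the frame — a crop-and-rescale.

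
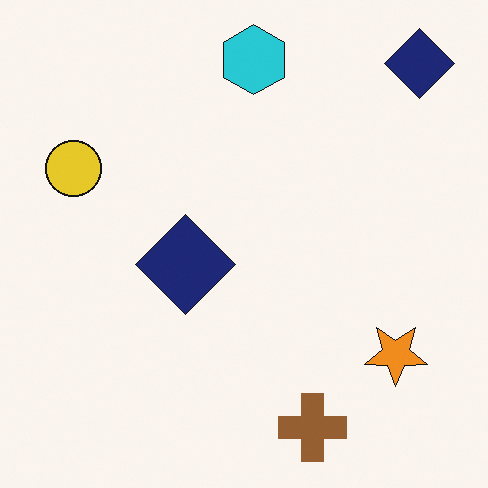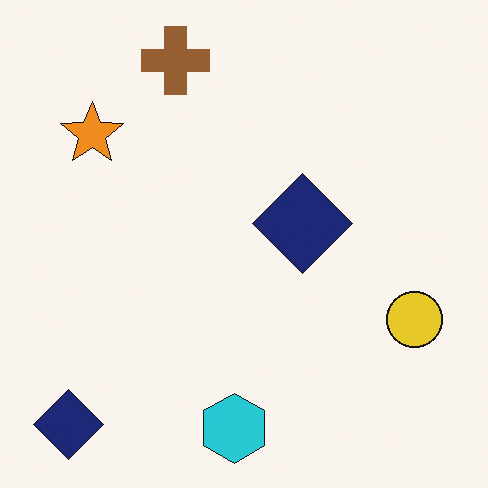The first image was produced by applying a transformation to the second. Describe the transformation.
It was rotated 180°.

The brown cross sits in the top of the second image and the bottom of the first — consistent with a whole-image 180° rotation.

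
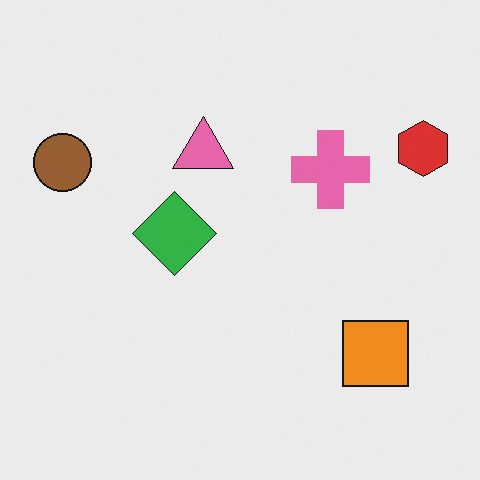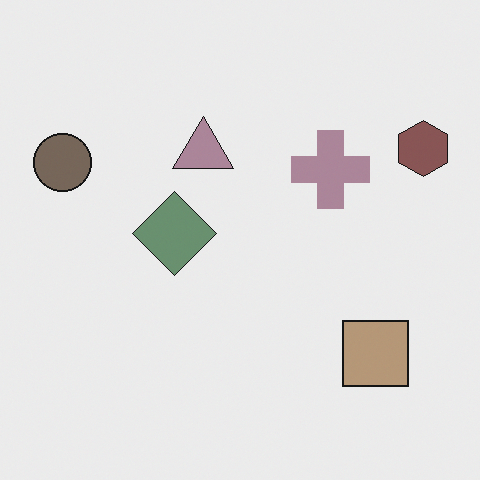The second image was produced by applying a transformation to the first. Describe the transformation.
This is the original image heavily desaturated.

All colors are more muted and greyish — a global saturation change.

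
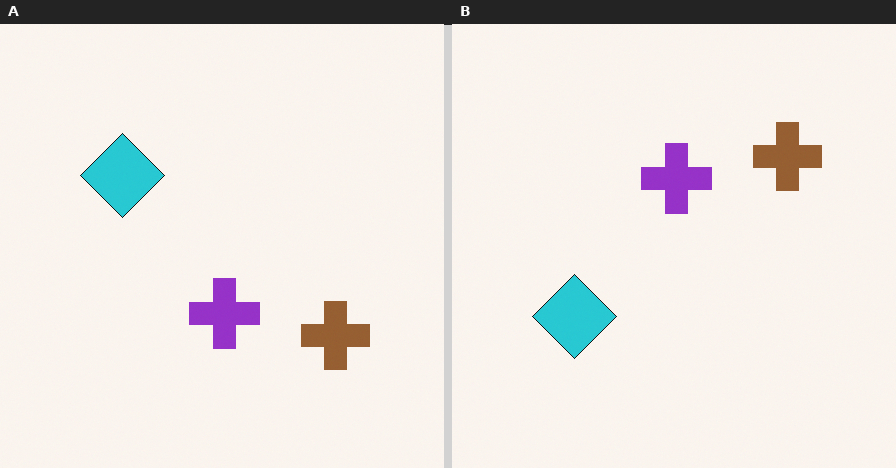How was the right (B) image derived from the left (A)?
Flipped vertically (top ↔ bottom).

The brown cross is in the bottom-right of the left (A) image and the top-right of the right (B) — shapes on opposite sides of the horizontal midline have swapped in a mirror flip.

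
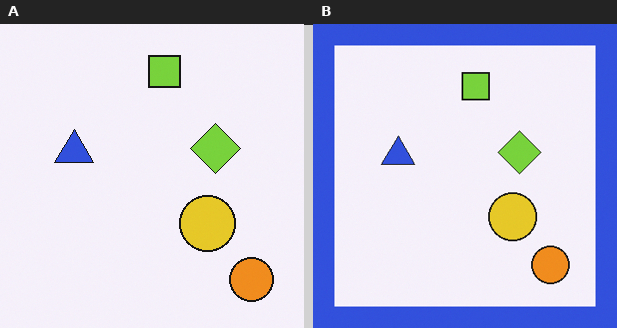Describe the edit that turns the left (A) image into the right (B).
It was framed with a blue border.

A solid blue frame runs around the edge of the right (B) image, with the content slightly shrunk inside it.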